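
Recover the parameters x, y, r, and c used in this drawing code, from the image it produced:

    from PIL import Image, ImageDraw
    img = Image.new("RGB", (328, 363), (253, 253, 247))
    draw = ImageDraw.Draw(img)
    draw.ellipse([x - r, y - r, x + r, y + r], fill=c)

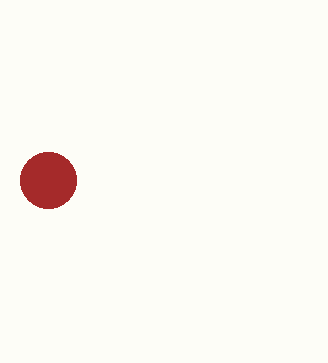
x = 48; y = 180; r = 28; c = 'brown'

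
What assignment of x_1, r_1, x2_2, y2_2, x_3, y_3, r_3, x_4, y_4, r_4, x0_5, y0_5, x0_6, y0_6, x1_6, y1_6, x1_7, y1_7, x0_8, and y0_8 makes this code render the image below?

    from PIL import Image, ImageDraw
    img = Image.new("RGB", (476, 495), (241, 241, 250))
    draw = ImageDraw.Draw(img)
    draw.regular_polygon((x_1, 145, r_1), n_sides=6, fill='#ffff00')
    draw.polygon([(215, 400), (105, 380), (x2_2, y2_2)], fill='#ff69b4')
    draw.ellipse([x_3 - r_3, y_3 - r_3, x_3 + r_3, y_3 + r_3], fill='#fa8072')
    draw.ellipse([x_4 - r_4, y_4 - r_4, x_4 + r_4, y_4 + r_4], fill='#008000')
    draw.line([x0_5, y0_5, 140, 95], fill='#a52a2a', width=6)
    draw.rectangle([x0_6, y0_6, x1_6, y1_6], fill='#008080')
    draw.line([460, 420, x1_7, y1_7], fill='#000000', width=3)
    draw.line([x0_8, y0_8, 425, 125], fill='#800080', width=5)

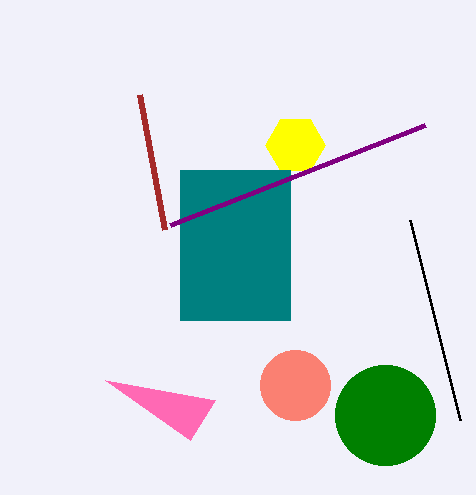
x_1 = 295, r_1 = 30, x2_2 = 190, y2_2 = 440, x_3 = 295, y_3 = 385, r_3 = 35, x_4 = 385, y_4 = 415, r_4 = 50, x0_5 = 165, y0_5 = 230, x0_6 = 180, y0_6 = 170, x1_6 = 290, y1_6 = 320, x1_7 = 410, y1_7 = 220, x0_8 = 170, y0_8 = 225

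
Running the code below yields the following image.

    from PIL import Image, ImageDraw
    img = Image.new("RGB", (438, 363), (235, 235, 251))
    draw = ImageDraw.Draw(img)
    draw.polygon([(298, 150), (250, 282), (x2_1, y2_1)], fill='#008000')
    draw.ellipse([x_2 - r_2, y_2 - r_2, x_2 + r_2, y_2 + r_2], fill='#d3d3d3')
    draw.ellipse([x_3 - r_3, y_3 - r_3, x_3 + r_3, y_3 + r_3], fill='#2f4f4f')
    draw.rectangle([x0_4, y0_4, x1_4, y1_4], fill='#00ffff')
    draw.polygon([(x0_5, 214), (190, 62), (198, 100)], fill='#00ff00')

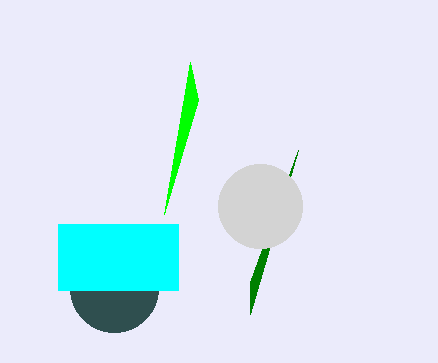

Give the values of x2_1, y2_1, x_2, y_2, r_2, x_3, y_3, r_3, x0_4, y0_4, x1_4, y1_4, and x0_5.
x2_1 = 250, y2_1 = 314, x_2 = 260, y_2 = 206, r_2 = 42, x_3 = 114, y_3 = 288, r_3 = 44, x0_4 = 58, y0_4 = 224, x1_4 = 178, y1_4 = 290, x0_5 = 164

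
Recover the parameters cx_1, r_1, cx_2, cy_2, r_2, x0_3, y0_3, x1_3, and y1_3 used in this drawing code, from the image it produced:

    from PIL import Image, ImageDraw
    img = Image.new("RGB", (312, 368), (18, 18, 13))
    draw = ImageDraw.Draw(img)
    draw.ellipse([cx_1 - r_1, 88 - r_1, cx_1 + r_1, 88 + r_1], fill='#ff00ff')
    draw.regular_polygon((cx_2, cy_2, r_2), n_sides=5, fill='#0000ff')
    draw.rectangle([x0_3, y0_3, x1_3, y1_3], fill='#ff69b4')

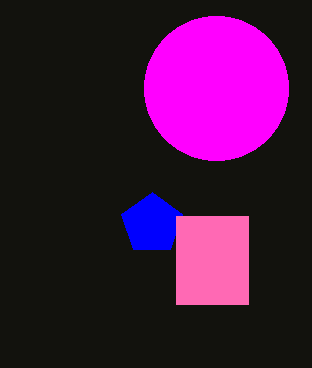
cx_1 = 216
r_1 = 72
cx_2 = 152
cy_2 = 224
r_2 = 32
x0_3 = 176
y0_3 = 216
x1_3 = 248
y1_3 = 304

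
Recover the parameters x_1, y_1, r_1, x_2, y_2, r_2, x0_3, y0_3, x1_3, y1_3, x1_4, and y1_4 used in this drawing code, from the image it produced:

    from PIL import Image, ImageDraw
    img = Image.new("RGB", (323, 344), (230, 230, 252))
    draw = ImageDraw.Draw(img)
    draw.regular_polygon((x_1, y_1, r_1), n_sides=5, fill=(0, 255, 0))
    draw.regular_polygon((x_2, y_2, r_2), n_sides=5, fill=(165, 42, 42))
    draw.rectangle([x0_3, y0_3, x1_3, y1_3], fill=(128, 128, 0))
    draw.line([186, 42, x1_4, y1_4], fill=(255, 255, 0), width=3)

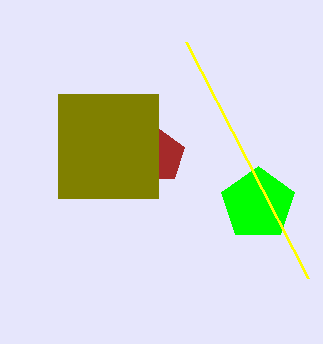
x_1 = 258, y_1 = 204, r_1 = 38, x_2 = 158, y_2 = 156, r_2 = 28, x0_3 = 58, y0_3 = 94, x1_3 = 158, y1_3 = 198, x1_4 = 308, y1_4 = 278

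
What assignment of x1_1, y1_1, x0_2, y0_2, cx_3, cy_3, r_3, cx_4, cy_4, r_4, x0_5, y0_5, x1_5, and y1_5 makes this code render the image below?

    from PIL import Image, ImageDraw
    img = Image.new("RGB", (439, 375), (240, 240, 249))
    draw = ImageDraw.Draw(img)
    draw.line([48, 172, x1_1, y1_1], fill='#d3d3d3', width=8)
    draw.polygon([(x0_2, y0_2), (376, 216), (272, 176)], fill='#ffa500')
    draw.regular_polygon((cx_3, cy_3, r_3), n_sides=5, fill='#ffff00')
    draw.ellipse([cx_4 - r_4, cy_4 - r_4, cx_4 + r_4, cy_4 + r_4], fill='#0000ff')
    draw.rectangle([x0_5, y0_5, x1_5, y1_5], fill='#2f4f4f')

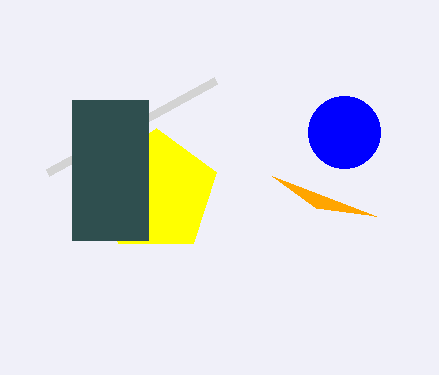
x1_1 = 216
y1_1 = 80
x0_2 = 316
y0_2 = 208
cx_3 = 156
cy_3 = 192
r_3 = 64
cx_4 = 344
cy_4 = 132
r_4 = 36
x0_5 = 72
y0_5 = 100
x1_5 = 148
y1_5 = 240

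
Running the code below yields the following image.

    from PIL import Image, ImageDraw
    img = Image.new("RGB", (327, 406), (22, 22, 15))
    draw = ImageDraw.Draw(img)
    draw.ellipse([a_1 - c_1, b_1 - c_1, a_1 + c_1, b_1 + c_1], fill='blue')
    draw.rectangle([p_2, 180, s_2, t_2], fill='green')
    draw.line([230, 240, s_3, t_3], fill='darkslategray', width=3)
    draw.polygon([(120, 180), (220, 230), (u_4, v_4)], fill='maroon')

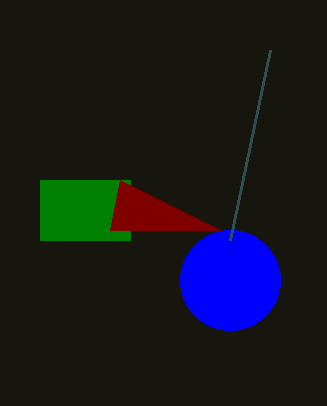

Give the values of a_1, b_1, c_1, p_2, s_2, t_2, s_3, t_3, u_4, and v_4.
a_1 = 230, b_1 = 280, c_1 = 50, p_2 = 40, s_2 = 130, t_2 = 240, s_3 = 270, t_3 = 50, u_4 = 110, v_4 = 230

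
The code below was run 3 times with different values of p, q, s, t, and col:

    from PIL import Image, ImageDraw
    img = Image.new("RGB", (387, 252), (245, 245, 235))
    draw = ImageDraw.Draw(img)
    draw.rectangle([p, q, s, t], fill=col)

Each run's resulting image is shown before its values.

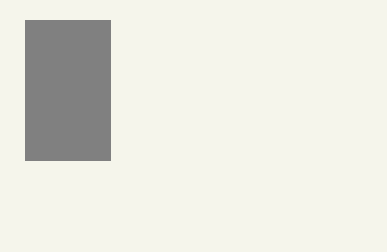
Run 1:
p = 25, q = 20, s = 110, t = 160, col = 'gray'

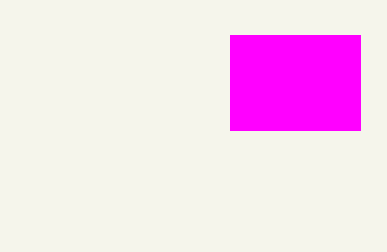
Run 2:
p = 230, q = 35, s = 360, t = 130, col = 'magenta'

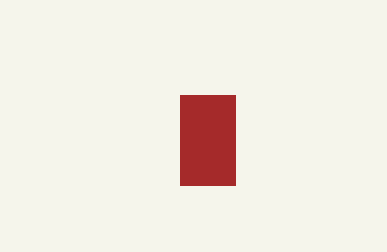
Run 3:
p = 180
q = 95
s = 235
t = 185
col = 'brown'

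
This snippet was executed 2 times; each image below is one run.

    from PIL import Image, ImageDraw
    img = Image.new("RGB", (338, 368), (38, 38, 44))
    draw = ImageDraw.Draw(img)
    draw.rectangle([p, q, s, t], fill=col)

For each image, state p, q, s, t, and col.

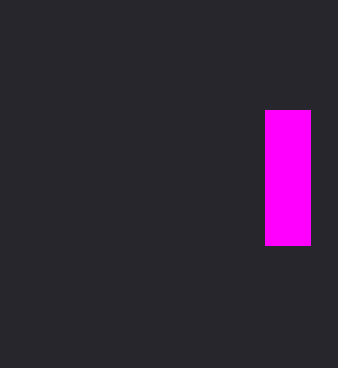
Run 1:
p = 265, q = 110, s = 310, t = 245, col = 'magenta'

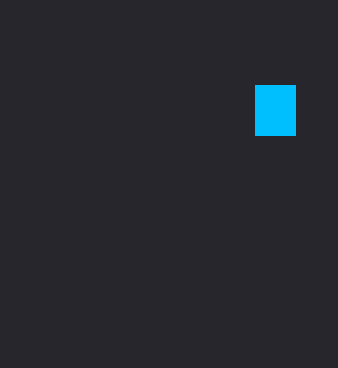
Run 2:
p = 255, q = 85, s = 295, t = 135, col = 'deepskyblue'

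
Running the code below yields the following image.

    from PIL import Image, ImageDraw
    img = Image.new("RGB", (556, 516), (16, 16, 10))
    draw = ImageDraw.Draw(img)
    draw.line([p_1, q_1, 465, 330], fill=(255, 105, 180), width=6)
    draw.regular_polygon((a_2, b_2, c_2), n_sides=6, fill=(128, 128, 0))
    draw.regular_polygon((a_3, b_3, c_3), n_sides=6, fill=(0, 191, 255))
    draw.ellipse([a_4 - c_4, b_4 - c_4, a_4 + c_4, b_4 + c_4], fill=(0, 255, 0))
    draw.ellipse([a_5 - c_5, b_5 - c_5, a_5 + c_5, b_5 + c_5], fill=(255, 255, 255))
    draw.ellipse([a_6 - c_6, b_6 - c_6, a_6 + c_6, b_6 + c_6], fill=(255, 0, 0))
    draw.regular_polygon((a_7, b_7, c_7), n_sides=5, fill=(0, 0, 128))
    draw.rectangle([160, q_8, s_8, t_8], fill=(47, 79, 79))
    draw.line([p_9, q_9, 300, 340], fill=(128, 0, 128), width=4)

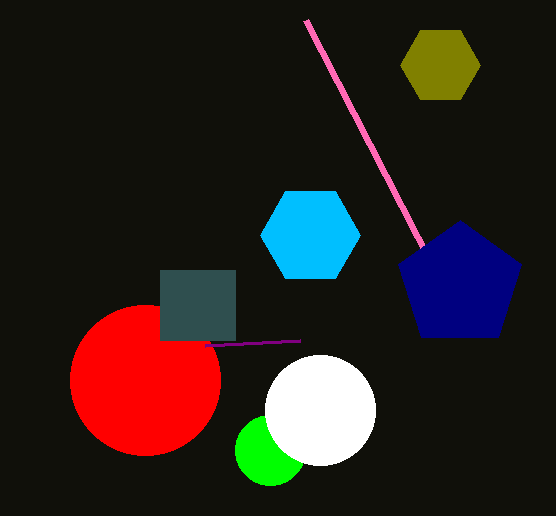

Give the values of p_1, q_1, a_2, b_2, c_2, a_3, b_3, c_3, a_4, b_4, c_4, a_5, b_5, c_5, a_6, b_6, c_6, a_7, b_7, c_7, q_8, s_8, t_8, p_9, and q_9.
p_1 = 305; q_1 = 20; a_2 = 440; b_2 = 65; c_2 = 40; a_3 = 310; b_3 = 235; c_3 = 50; a_4 = 270; b_4 = 450; c_4 = 35; a_5 = 320; b_5 = 410; c_5 = 55; a_6 = 145; b_6 = 380; c_6 = 75; a_7 = 460; b_7 = 285; c_7 = 65; q_8 = 270; s_8 = 235; t_8 = 340; p_9 = 205; q_9 = 345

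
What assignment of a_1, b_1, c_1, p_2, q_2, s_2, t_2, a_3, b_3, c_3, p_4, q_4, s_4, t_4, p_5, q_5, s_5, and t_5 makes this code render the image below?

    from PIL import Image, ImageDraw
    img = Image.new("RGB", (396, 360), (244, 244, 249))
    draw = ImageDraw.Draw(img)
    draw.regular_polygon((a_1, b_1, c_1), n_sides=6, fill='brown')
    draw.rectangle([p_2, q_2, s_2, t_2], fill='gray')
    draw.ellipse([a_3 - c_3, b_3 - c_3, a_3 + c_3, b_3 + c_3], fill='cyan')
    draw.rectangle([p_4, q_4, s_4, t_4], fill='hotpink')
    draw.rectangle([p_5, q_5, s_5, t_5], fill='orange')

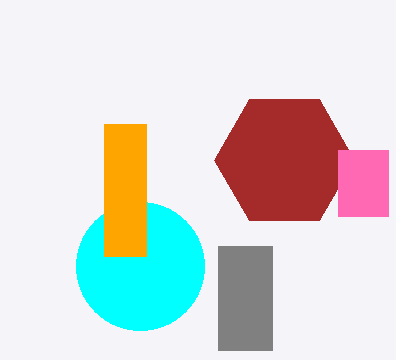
a_1 = 284; b_1 = 160; c_1 = 70; p_2 = 218; q_2 = 246; s_2 = 272; t_2 = 350; a_3 = 140; b_3 = 266; c_3 = 64; p_4 = 338; q_4 = 150; s_4 = 388; t_4 = 216; p_5 = 104; q_5 = 124; s_5 = 146; t_5 = 256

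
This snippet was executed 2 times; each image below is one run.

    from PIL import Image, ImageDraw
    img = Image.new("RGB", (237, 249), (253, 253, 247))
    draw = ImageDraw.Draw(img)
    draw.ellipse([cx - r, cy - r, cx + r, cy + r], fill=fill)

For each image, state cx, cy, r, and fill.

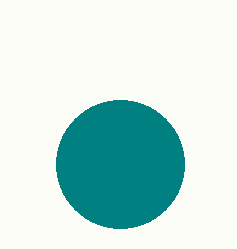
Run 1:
cx = 120
cy = 164
r = 64
fill = 'teal'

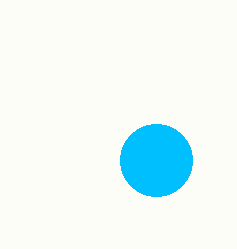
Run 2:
cx = 156, cy = 160, r = 36, fill = 'deepskyblue'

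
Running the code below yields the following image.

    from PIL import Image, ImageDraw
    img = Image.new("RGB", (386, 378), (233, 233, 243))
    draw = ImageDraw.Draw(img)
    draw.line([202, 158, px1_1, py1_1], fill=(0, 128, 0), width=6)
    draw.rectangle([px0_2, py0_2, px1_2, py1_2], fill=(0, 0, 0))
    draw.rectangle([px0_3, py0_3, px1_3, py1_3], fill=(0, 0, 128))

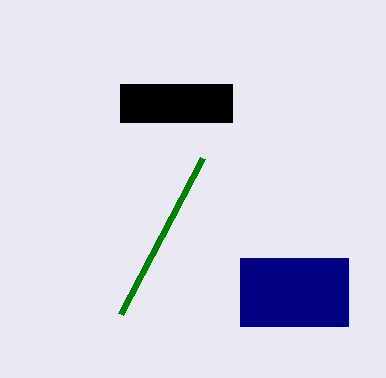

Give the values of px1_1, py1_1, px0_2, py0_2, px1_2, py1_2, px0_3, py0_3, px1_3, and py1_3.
px1_1 = 120
py1_1 = 314
px0_2 = 120
py0_2 = 84
px1_2 = 232
py1_2 = 122
px0_3 = 240
py0_3 = 258
px1_3 = 348
py1_3 = 326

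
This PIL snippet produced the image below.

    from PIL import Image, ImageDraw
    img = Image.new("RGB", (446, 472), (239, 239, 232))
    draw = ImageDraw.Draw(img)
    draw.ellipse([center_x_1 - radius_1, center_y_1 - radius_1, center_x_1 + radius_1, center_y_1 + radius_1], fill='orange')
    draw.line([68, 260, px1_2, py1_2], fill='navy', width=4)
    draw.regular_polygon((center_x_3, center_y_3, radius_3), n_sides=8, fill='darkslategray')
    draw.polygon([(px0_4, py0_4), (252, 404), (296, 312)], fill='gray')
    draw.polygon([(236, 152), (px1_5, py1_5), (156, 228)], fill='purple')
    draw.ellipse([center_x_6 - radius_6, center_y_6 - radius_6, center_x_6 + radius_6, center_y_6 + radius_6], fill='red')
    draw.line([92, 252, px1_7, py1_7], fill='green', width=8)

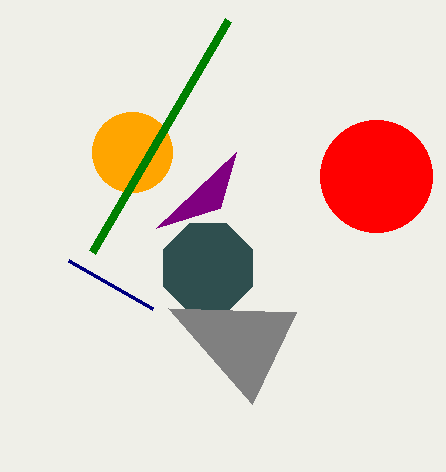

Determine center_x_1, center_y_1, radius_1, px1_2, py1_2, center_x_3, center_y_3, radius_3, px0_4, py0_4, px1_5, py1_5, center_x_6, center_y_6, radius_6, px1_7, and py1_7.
center_x_1 = 132
center_y_1 = 152
radius_1 = 40
px1_2 = 152
py1_2 = 308
center_x_3 = 208
center_y_3 = 268
radius_3 = 48
px0_4 = 168
py0_4 = 308
px1_5 = 220
py1_5 = 208
center_x_6 = 376
center_y_6 = 176
radius_6 = 56
px1_7 = 228
py1_7 = 20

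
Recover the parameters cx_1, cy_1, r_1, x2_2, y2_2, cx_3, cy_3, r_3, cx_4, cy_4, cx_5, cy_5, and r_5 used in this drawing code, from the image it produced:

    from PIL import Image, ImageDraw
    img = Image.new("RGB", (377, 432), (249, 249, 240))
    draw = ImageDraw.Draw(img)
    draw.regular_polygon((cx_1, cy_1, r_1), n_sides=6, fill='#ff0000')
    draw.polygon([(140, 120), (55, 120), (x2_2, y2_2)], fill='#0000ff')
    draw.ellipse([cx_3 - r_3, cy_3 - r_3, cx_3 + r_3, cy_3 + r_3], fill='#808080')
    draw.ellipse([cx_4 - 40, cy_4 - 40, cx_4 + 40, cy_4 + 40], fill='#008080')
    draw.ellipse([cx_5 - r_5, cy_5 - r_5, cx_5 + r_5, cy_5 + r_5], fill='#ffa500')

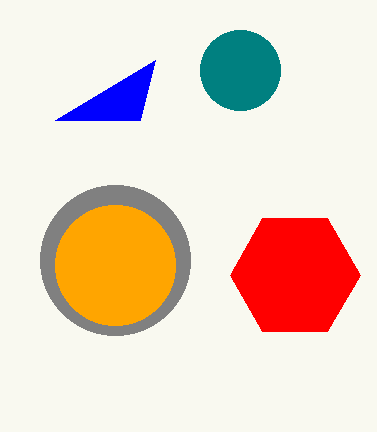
cx_1 = 295
cy_1 = 275
r_1 = 65
x2_2 = 155
y2_2 = 60
cx_3 = 115
cy_3 = 260
r_3 = 75
cx_4 = 240
cy_4 = 70
cx_5 = 115
cy_5 = 265
r_5 = 60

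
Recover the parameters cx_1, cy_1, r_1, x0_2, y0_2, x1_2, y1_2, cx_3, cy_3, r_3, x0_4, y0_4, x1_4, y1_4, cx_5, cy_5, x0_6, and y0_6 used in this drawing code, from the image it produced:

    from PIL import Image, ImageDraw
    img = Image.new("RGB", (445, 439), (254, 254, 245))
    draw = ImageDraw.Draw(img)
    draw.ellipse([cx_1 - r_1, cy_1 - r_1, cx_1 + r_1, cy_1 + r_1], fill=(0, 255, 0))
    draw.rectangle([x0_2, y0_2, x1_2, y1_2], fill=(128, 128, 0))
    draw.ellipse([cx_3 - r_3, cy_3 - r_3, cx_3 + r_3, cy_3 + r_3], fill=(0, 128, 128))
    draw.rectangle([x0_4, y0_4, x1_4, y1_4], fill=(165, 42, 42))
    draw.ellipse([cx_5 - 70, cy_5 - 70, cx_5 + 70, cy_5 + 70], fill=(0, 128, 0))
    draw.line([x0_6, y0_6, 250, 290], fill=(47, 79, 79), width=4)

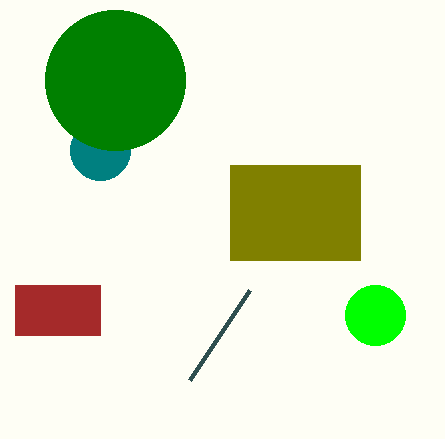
cx_1 = 375, cy_1 = 315, r_1 = 30, x0_2 = 230, y0_2 = 165, x1_2 = 360, y1_2 = 260, cx_3 = 100, cy_3 = 150, r_3 = 30, x0_4 = 15, y0_4 = 285, x1_4 = 100, y1_4 = 335, cx_5 = 115, cy_5 = 80, x0_6 = 190, y0_6 = 380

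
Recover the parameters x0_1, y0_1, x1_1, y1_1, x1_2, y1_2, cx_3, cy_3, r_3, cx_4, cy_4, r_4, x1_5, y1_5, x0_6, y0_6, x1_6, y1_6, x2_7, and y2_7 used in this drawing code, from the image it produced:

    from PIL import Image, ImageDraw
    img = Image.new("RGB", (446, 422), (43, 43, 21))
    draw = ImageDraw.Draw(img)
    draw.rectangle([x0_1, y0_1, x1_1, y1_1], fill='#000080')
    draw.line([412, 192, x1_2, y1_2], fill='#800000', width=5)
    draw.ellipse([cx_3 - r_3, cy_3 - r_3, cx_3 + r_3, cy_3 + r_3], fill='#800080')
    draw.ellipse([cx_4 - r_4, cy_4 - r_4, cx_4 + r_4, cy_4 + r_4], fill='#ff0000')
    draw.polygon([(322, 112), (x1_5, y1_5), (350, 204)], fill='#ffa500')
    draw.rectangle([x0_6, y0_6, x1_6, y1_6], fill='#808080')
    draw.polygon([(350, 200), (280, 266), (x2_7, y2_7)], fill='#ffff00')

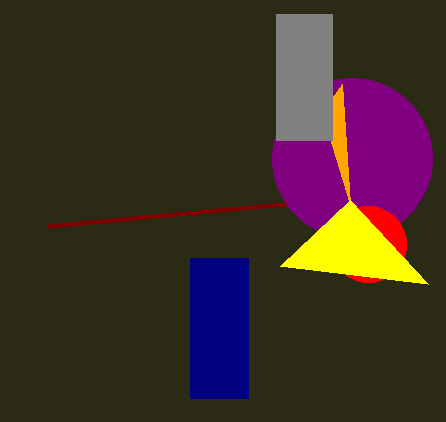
x0_1 = 190; y0_1 = 258; x1_1 = 248; y1_1 = 398; x1_2 = 48; y1_2 = 226; cx_3 = 352; cy_3 = 158; r_3 = 80; cx_4 = 368; cy_4 = 244; r_4 = 38; x1_5 = 342; y1_5 = 84; x0_6 = 276; y0_6 = 14; x1_6 = 332; y1_6 = 140; x2_7 = 428; y2_7 = 284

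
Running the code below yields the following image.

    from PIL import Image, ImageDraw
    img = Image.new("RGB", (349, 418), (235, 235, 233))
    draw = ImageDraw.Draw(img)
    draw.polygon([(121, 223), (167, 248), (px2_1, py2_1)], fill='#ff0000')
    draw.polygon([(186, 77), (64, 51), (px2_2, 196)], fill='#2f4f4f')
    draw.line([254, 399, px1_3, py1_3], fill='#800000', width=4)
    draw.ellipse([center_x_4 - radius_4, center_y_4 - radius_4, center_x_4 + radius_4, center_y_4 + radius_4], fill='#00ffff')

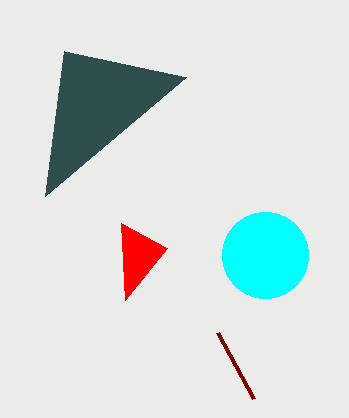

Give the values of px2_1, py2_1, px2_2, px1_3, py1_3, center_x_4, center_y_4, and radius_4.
px2_1 = 125; py2_1 = 300; px2_2 = 45; px1_3 = 218; py1_3 = 333; center_x_4 = 265; center_y_4 = 255; radius_4 = 43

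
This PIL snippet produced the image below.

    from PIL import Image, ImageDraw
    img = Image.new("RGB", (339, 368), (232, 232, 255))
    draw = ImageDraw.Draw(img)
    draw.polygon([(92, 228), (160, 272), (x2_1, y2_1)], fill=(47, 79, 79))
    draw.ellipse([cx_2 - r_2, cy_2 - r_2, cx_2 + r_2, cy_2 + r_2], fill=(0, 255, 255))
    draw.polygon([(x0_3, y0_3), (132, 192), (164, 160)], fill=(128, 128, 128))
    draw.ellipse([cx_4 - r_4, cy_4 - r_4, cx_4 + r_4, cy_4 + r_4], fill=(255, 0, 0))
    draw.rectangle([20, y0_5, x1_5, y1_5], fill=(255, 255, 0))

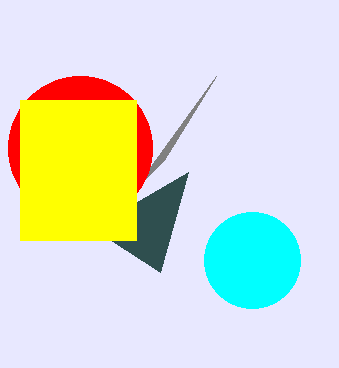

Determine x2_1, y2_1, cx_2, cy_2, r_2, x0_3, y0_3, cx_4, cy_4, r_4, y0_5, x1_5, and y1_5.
x2_1 = 188, y2_1 = 172, cx_2 = 252, cy_2 = 260, r_2 = 48, x0_3 = 216, y0_3 = 76, cx_4 = 80, cy_4 = 148, r_4 = 72, y0_5 = 100, x1_5 = 136, y1_5 = 240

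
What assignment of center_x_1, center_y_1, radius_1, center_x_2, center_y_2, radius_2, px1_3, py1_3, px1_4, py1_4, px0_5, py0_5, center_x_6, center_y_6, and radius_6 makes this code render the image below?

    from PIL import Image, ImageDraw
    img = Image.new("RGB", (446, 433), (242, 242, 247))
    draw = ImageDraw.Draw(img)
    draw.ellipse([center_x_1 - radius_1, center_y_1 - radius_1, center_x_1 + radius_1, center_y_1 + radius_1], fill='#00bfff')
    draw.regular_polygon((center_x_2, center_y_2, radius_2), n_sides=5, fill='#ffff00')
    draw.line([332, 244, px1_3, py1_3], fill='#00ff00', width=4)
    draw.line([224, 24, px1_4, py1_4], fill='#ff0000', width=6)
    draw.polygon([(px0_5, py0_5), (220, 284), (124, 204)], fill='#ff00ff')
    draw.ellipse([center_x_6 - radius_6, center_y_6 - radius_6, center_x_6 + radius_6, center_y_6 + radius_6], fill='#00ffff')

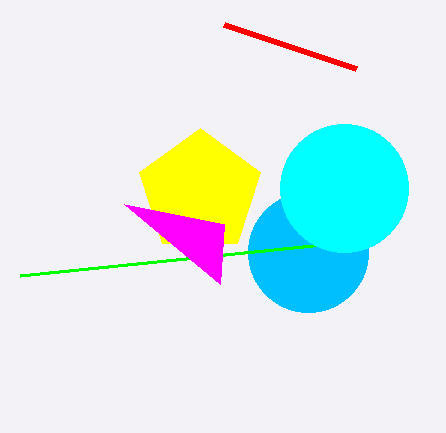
center_x_1 = 308; center_y_1 = 252; radius_1 = 60; center_x_2 = 200; center_y_2 = 192; radius_2 = 64; px1_3 = 20; py1_3 = 276; px1_4 = 356; py1_4 = 68; px0_5 = 224; py0_5 = 224; center_x_6 = 344; center_y_6 = 188; radius_6 = 64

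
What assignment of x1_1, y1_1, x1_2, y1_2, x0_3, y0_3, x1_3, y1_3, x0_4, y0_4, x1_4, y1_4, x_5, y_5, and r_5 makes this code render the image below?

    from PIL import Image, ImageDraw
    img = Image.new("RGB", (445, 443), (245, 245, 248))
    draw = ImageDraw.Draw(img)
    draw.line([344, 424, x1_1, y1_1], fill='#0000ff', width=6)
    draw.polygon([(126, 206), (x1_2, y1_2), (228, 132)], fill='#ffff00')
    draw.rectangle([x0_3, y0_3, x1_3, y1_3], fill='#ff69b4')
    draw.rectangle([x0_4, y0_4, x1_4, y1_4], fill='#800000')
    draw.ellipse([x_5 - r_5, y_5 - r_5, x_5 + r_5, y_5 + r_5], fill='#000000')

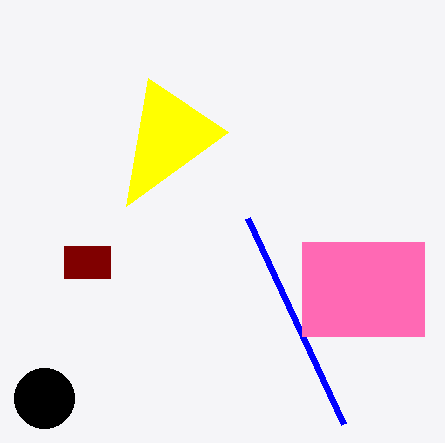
x1_1 = 248, y1_1 = 218, x1_2 = 148, y1_2 = 78, x0_3 = 302, y0_3 = 242, x1_3 = 424, y1_3 = 336, x0_4 = 64, y0_4 = 246, x1_4 = 110, y1_4 = 278, x_5 = 44, y_5 = 398, r_5 = 30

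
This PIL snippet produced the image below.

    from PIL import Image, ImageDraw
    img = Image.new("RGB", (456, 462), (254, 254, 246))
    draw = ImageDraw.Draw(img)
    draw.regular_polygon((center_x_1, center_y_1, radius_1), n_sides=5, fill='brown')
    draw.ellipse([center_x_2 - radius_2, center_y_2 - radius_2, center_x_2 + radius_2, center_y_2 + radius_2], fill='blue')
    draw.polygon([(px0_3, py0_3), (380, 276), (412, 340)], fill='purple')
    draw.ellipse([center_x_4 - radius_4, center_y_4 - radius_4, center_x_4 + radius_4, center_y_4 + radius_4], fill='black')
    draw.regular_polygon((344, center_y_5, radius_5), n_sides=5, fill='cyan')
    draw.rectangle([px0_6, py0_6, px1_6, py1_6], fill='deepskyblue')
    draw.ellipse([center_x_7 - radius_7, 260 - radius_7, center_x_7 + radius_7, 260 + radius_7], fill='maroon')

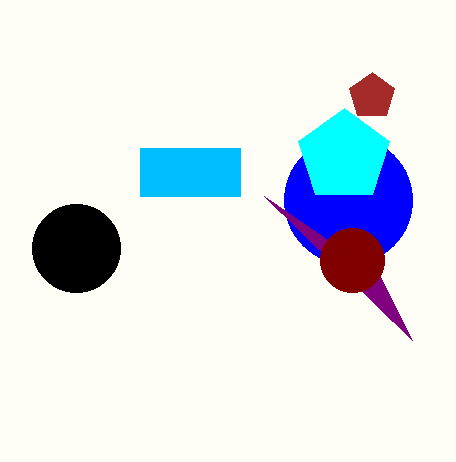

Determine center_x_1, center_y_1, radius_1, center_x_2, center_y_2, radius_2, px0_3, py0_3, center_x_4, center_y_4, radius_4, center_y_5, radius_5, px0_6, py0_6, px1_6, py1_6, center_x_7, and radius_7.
center_x_1 = 372, center_y_1 = 96, radius_1 = 24, center_x_2 = 348, center_y_2 = 200, radius_2 = 64, px0_3 = 264, py0_3 = 196, center_x_4 = 76, center_y_4 = 248, radius_4 = 44, center_y_5 = 156, radius_5 = 48, px0_6 = 140, py0_6 = 148, px1_6 = 240, py1_6 = 196, center_x_7 = 352, radius_7 = 32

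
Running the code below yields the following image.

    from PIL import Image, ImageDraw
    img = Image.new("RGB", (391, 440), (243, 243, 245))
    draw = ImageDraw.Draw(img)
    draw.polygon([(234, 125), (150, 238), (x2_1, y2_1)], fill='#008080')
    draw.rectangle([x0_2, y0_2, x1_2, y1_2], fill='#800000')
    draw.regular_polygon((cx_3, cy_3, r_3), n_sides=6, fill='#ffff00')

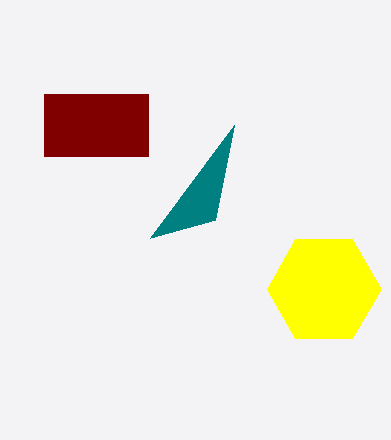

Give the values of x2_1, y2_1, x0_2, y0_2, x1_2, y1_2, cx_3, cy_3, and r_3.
x2_1 = 215, y2_1 = 220, x0_2 = 44, y0_2 = 94, x1_2 = 148, y1_2 = 156, cx_3 = 324, cy_3 = 289, r_3 = 57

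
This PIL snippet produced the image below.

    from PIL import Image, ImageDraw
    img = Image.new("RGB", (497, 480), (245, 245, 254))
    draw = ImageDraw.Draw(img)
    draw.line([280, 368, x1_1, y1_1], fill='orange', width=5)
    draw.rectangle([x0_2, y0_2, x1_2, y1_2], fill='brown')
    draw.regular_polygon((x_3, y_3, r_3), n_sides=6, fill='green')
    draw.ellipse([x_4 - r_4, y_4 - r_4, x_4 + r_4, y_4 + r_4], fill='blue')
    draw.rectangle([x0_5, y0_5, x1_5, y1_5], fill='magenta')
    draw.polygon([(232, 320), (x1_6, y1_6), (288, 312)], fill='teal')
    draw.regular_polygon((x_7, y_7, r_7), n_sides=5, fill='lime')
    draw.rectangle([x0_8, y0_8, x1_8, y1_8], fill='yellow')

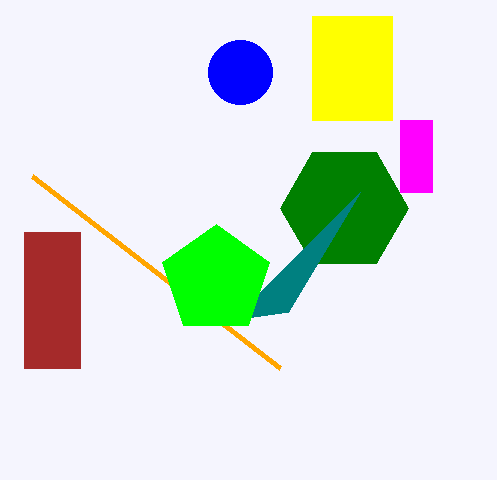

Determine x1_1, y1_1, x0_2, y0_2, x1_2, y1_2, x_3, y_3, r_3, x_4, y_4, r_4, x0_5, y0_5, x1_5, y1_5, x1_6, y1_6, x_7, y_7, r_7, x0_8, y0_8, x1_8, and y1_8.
x1_1 = 32, y1_1 = 176, x0_2 = 24, y0_2 = 232, x1_2 = 80, y1_2 = 368, x_3 = 344, y_3 = 208, r_3 = 64, x_4 = 240, y_4 = 72, r_4 = 32, x0_5 = 400, y0_5 = 120, x1_5 = 432, y1_5 = 192, x1_6 = 360, y1_6 = 192, x_7 = 216, y_7 = 280, r_7 = 56, x0_8 = 312, y0_8 = 16, x1_8 = 392, y1_8 = 120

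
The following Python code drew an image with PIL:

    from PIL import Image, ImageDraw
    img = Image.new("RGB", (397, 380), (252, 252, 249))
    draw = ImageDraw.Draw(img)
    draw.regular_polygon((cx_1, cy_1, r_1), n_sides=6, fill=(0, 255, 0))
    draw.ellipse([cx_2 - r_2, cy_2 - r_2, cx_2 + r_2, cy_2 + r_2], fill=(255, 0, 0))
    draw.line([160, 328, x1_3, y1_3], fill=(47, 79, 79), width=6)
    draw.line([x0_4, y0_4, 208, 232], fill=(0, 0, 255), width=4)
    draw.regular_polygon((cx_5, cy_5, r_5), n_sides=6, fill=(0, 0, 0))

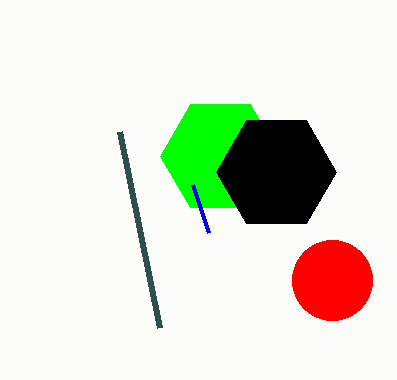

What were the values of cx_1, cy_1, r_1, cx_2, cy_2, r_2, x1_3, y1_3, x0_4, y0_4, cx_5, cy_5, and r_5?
cx_1 = 220, cy_1 = 156, r_1 = 60, cx_2 = 332, cy_2 = 280, r_2 = 40, x1_3 = 120, y1_3 = 132, x0_4 = 192, y0_4 = 184, cx_5 = 276, cy_5 = 172, r_5 = 60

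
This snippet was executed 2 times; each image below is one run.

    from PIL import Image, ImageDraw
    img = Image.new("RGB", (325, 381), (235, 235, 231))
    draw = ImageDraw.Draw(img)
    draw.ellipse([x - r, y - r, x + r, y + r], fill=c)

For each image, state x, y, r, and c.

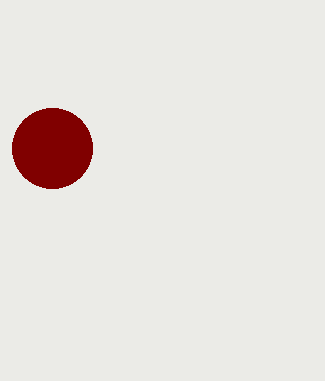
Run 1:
x = 52, y = 148, r = 40, c = 'maroon'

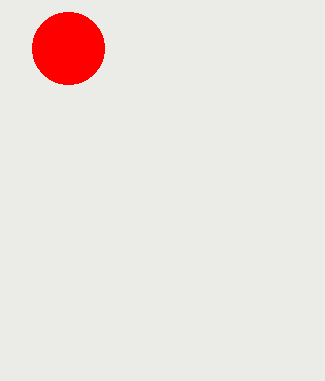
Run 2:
x = 68, y = 48, r = 36, c = 'red'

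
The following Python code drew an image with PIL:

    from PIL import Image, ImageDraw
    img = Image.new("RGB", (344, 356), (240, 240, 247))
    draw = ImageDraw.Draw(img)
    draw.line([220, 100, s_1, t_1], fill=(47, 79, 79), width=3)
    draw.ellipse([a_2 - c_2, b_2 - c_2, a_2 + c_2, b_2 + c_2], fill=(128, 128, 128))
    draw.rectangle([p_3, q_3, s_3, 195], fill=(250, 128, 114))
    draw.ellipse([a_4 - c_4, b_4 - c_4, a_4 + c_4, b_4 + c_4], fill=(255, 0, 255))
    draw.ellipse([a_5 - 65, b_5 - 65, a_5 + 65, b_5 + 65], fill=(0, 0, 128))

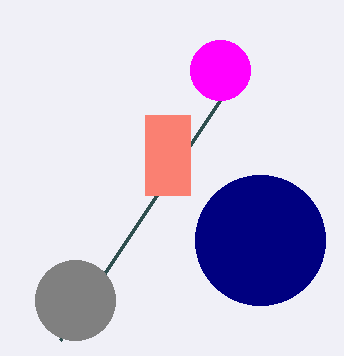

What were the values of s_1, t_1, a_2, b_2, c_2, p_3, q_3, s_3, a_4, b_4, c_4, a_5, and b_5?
s_1 = 60, t_1 = 340, a_2 = 75, b_2 = 300, c_2 = 40, p_3 = 145, q_3 = 115, s_3 = 190, a_4 = 220, b_4 = 70, c_4 = 30, a_5 = 260, b_5 = 240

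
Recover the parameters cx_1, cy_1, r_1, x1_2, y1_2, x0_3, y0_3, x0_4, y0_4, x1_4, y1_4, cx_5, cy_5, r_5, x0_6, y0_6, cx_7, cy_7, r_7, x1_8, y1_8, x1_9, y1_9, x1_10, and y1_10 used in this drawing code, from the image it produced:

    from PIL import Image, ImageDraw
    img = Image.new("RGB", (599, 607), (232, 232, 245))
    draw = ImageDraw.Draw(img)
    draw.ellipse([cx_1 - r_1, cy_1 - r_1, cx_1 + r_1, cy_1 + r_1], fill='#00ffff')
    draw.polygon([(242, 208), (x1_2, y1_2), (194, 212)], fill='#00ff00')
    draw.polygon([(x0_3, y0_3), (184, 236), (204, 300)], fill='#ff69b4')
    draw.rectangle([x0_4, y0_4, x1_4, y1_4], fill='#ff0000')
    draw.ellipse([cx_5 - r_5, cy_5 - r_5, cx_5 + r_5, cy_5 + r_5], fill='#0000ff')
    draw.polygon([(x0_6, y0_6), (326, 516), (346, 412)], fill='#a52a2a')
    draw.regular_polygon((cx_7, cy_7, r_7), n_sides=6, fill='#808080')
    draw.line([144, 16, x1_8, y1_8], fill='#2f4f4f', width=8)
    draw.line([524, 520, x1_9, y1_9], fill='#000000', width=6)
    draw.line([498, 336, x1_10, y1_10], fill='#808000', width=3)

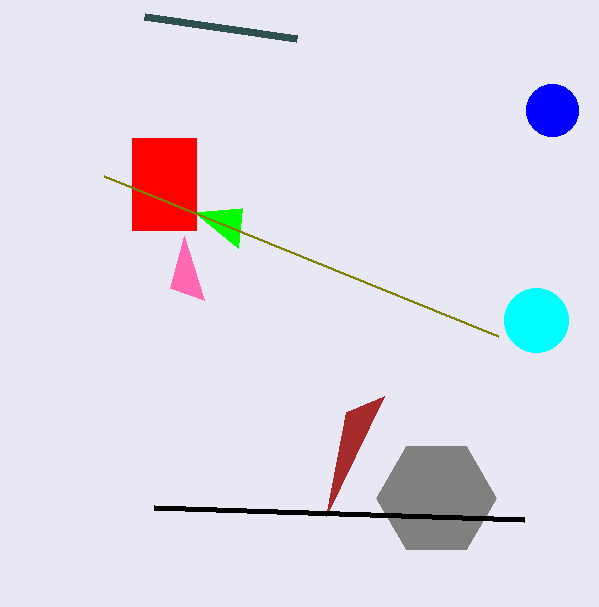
cx_1 = 536, cy_1 = 320, r_1 = 32, x1_2 = 238, y1_2 = 248, x0_3 = 170, y0_3 = 288, x0_4 = 132, y0_4 = 138, x1_4 = 196, y1_4 = 230, cx_5 = 552, cy_5 = 110, r_5 = 26, x0_6 = 384, y0_6 = 396, cx_7 = 436, cy_7 = 498, r_7 = 60, x1_8 = 296, y1_8 = 38, x1_9 = 154, y1_9 = 508, x1_10 = 104, y1_10 = 176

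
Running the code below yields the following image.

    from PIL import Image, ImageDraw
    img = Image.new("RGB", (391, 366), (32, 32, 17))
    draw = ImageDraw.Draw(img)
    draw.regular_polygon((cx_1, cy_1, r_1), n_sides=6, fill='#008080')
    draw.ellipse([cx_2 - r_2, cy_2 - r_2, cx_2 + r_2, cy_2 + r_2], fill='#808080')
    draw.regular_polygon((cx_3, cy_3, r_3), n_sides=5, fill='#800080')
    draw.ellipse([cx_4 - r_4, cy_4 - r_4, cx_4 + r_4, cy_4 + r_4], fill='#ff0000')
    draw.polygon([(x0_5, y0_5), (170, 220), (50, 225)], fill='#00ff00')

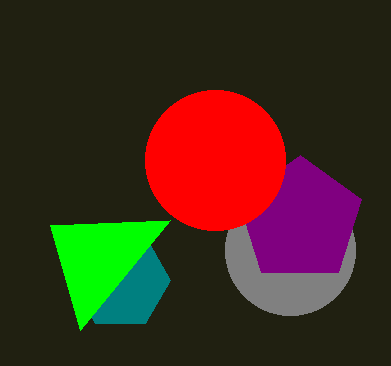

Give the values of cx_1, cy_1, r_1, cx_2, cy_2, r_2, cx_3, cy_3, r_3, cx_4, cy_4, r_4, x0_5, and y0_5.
cx_1 = 120
cy_1 = 280
r_1 = 50
cx_2 = 290
cy_2 = 250
r_2 = 65
cx_3 = 300
cy_3 = 220
r_3 = 65
cx_4 = 215
cy_4 = 160
r_4 = 70
x0_5 = 80
y0_5 = 330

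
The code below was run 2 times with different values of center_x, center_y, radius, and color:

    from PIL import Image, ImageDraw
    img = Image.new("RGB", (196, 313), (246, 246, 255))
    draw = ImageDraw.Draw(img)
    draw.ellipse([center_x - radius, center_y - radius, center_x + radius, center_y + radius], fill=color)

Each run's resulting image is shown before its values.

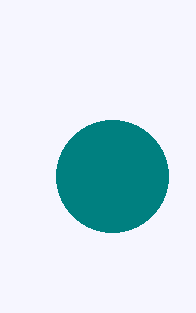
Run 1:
center_x = 112
center_y = 176
radius = 56
color = 'teal'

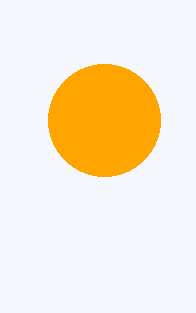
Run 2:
center_x = 104, center_y = 120, radius = 56, color = 'orange'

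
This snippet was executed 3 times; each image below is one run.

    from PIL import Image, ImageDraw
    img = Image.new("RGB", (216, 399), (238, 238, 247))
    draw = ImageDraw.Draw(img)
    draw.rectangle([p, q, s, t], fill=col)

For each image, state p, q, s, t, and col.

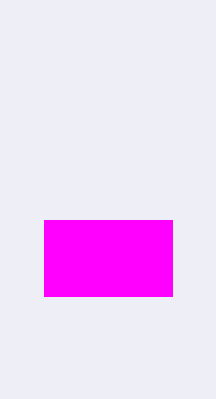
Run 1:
p = 44, q = 220, s = 172, t = 296, col = 'magenta'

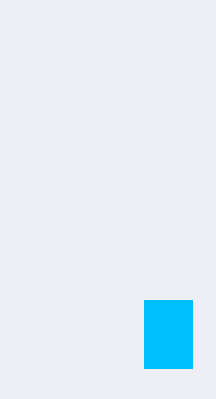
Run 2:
p = 144, q = 300, s = 192, t = 368, col = 'deepskyblue'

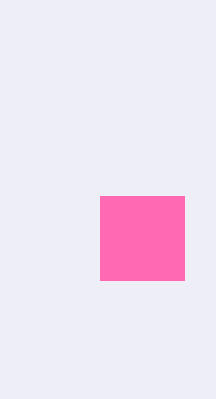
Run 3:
p = 100; q = 196; s = 184; t = 280; col = 'hotpink'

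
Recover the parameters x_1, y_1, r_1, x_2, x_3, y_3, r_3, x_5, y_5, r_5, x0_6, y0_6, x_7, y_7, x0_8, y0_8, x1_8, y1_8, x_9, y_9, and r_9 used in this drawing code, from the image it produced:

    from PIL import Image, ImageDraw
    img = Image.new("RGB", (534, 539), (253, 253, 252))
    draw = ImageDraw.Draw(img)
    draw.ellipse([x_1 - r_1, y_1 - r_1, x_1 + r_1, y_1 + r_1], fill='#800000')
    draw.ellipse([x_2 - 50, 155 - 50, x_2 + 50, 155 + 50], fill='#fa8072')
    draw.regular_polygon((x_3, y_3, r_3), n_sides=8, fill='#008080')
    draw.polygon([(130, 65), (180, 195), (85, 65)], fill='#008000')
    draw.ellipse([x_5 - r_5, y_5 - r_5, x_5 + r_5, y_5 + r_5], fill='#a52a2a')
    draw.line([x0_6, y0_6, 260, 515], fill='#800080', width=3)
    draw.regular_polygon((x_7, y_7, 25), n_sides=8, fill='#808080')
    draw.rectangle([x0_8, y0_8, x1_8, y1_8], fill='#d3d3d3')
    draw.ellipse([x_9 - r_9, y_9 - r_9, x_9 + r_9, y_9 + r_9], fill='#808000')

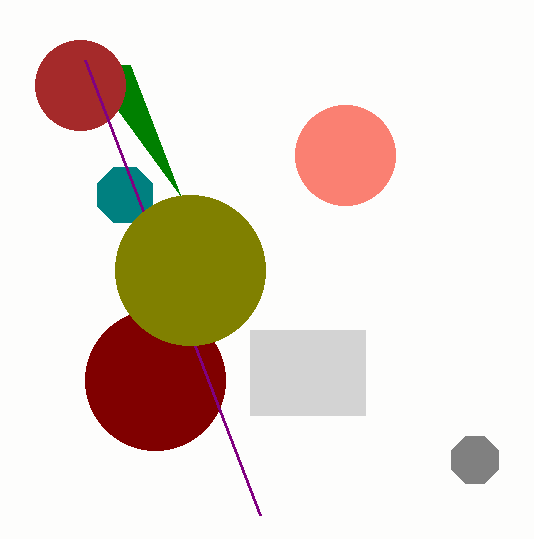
x_1 = 155
y_1 = 380
r_1 = 70
x_2 = 345
x_3 = 125
y_3 = 195
r_3 = 30
x_5 = 80
y_5 = 85
r_5 = 45
x0_6 = 85
y0_6 = 60
x_7 = 475
y_7 = 460
x0_8 = 250
y0_8 = 330
x1_8 = 365
y1_8 = 415
x_9 = 190
y_9 = 270
r_9 = 75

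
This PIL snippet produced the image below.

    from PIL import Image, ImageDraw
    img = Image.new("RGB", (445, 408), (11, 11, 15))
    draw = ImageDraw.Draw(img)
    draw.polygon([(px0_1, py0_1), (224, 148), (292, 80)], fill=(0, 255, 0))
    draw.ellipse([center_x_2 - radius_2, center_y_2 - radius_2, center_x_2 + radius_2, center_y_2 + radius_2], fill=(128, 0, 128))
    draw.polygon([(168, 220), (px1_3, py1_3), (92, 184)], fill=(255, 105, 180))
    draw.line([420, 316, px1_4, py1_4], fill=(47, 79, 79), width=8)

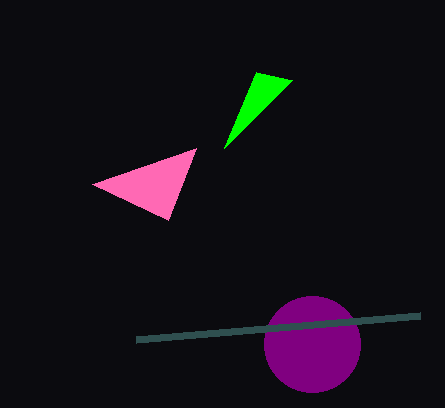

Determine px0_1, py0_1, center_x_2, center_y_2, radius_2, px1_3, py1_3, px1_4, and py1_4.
px0_1 = 256, py0_1 = 72, center_x_2 = 312, center_y_2 = 344, radius_2 = 48, px1_3 = 196, py1_3 = 148, px1_4 = 136, py1_4 = 340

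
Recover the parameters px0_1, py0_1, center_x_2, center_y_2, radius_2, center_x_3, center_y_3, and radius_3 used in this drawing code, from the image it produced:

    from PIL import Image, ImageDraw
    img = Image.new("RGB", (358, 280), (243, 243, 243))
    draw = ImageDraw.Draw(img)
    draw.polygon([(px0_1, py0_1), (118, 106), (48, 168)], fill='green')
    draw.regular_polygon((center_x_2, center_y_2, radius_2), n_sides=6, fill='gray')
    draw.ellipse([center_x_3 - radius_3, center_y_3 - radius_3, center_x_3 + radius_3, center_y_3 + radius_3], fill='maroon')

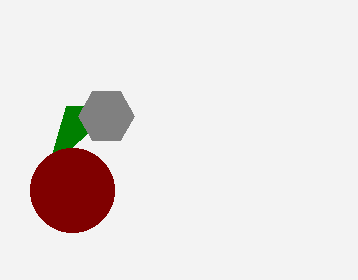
px0_1 = 66
py0_1 = 106
center_x_2 = 106
center_y_2 = 116
radius_2 = 28
center_x_3 = 72
center_y_3 = 190
radius_3 = 42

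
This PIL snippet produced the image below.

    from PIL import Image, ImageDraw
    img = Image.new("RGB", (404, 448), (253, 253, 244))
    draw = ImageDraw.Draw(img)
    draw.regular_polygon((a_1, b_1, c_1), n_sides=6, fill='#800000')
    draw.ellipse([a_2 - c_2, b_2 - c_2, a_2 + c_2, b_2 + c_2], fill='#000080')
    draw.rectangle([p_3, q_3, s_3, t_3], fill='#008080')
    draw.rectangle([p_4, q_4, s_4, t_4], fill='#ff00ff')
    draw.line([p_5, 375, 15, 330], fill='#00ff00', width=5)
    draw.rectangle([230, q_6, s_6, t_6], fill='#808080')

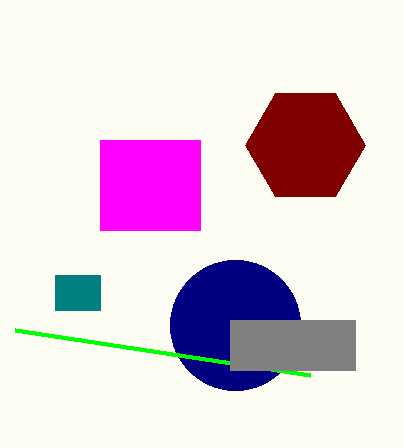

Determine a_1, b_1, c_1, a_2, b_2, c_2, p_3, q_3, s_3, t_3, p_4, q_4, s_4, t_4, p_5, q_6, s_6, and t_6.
a_1 = 305, b_1 = 145, c_1 = 60, a_2 = 235, b_2 = 325, c_2 = 65, p_3 = 55, q_3 = 275, s_3 = 100, t_3 = 310, p_4 = 100, q_4 = 140, s_4 = 200, t_4 = 230, p_5 = 310, q_6 = 320, s_6 = 355, t_6 = 370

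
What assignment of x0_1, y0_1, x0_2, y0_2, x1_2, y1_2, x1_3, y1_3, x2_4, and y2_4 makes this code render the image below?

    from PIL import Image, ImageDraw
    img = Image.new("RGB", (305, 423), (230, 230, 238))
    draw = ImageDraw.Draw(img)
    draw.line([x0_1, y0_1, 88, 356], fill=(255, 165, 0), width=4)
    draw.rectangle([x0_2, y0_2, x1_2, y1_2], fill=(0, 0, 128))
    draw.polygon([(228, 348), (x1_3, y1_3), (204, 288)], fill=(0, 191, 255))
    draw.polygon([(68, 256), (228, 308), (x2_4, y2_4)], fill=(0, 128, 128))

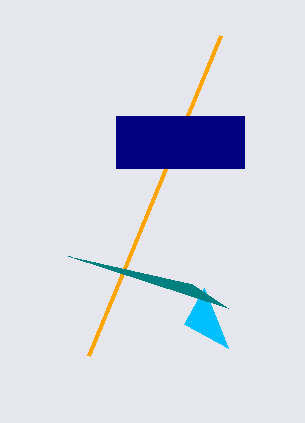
x0_1 = 220, y0_1 = 36, x0_2 = 116, y0_2 = 116, x1_2 = 244, y1_2 = 168, x1_3 = 184, y1_3 = 324, x2_4 = 192, y2_4 = 284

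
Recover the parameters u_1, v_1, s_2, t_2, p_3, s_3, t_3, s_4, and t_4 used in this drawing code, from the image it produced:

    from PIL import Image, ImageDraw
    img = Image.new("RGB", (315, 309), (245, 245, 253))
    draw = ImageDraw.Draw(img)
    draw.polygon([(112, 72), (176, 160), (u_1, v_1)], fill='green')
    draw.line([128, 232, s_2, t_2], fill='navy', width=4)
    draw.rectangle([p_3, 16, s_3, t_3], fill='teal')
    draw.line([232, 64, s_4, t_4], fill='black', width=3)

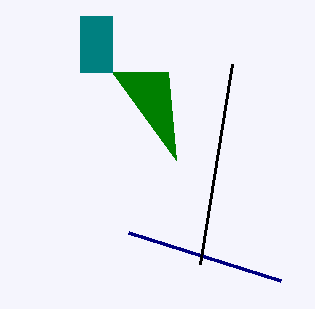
u_1 = 168, v_1 = 72, s_2 = 280, t_2 = 280, p_3 = 80, s_3 = 112, t_3 = 72, s_4 = 200, t_4 = 264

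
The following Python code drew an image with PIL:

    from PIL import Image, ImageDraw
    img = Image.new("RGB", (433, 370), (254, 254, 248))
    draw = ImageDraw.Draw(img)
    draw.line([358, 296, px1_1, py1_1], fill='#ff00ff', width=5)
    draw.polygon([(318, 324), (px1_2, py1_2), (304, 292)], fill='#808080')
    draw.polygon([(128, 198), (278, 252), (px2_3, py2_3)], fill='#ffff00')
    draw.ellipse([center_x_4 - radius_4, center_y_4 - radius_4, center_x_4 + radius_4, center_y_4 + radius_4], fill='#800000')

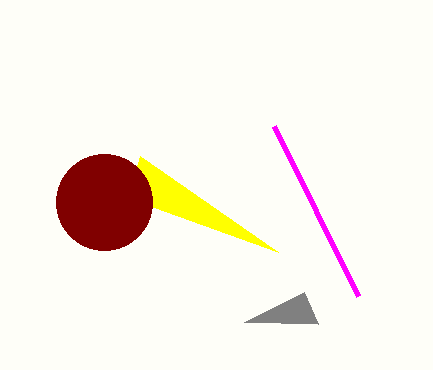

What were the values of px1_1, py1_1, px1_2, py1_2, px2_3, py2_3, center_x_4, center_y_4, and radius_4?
px1_1 = 274; py1_1 = 126; px1_2 = 244; py1_2 = 322; px2_3 = 140; py2_3 = 156; center_x_4 = 104; center_y_4 = 202; radius_4 = 48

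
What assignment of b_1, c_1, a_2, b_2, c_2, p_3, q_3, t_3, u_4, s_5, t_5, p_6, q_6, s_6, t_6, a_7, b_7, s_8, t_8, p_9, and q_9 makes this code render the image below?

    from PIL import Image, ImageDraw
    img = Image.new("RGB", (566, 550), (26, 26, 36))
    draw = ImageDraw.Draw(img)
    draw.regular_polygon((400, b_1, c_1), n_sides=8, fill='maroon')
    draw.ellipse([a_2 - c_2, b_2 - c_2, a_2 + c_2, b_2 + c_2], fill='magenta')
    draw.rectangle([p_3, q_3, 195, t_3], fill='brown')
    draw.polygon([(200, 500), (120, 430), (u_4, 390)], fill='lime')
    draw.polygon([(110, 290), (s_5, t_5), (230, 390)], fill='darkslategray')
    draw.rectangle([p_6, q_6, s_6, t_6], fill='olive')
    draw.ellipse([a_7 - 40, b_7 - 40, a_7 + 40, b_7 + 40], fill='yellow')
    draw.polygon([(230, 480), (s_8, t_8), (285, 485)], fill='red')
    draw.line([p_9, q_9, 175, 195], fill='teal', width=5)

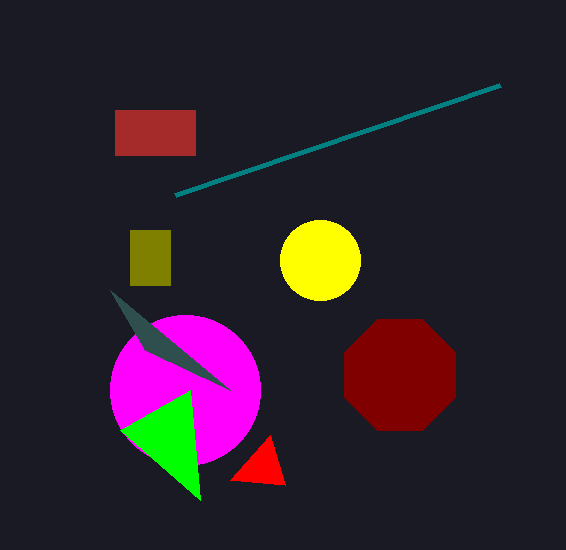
b_1 = 375, c_1 = 60, a_2 = 185, b_2 = 390, c_2 = 75, p_3 = 115, q_3 = 110, t_3 = 155, u_4 = 190, s_5 = 145, t_5 = 350, p_6 = 130, q_6 = 230, s_6 = 170, t_6 = 285, a_7 = 320, b_7 = 260, s_8 = 270, t_8 = 435, p_9 = 500, q_9 = 85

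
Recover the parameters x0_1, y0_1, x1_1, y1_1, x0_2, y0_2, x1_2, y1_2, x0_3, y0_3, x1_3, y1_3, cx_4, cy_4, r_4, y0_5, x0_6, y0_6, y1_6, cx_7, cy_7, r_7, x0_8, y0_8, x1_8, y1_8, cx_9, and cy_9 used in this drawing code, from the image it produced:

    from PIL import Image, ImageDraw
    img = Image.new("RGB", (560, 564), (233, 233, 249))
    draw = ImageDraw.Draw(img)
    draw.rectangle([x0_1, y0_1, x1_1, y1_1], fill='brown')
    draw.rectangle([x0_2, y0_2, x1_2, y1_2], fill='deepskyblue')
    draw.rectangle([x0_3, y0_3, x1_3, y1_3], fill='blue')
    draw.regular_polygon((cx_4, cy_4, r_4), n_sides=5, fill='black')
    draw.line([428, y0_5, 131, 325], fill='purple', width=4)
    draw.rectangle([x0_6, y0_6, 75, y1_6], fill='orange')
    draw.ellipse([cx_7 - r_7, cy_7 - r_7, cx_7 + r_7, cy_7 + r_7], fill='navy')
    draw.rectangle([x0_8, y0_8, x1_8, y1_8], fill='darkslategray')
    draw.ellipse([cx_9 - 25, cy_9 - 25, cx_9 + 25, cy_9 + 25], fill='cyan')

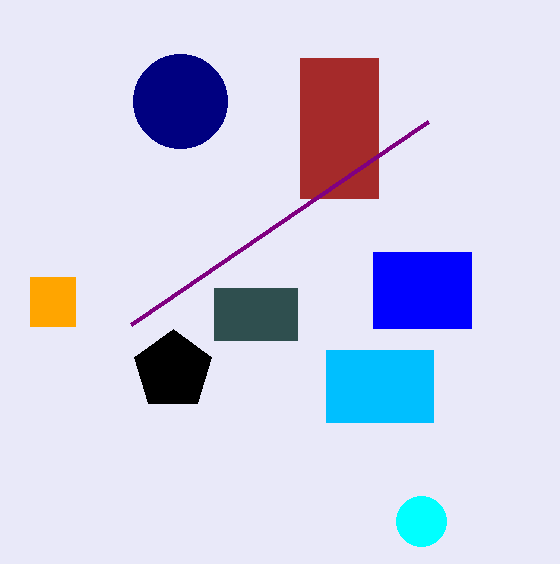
x0_1 = 300
y0_1 = 58
x1_1 = 378
y1_1 = 198
x0_2 = 326
y0_2 = 350
x1_2 = 433
y1_2 = 422
x0_3 = 373
y0_3 = 252
x1_3 = 471
y1_3 = 328
cx_4 = 173
cy_4 = 370
r_4 = 41
y0_5 = 122
x0_6 = 30
y0_6 = 277
y1_6 = 326
cx_7 = 180
cy_7 = 101
r_7 = 47
x0_8 = 214
y0_8 = 288
x1_8 = 297
y1_8 = 340
cx_9 = 421
cy_9 = 521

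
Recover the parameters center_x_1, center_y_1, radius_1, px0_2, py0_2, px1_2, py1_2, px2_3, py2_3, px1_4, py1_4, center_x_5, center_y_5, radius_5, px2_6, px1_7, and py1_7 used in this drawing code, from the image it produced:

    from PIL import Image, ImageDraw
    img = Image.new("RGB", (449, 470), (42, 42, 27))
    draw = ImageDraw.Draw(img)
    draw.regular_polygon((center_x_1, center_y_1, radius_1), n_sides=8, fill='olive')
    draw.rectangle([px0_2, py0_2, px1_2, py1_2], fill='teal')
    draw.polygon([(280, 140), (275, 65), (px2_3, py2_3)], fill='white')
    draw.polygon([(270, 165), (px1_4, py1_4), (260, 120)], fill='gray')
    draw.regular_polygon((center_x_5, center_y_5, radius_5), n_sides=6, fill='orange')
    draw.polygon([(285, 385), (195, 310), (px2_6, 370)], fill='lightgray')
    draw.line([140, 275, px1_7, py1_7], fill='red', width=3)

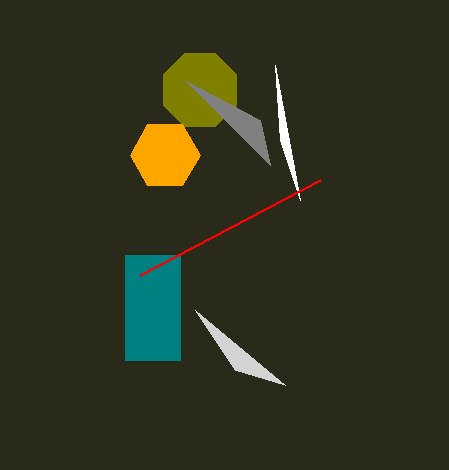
center_x_1 = 200, center_y_1 = 90, radius_1 = 40, px0_2 = 125, py0_2 = 255, px1_2 = 180, py1_2 = 360, px2_3 = 300, py2_3 = 200, px1_4 = 185, py1_4 = 80, center_x_5 = 165, center_y_5 = 155, radius_5 = 35, px2_6 = 235, px1_7 = 320, py1_7 = 180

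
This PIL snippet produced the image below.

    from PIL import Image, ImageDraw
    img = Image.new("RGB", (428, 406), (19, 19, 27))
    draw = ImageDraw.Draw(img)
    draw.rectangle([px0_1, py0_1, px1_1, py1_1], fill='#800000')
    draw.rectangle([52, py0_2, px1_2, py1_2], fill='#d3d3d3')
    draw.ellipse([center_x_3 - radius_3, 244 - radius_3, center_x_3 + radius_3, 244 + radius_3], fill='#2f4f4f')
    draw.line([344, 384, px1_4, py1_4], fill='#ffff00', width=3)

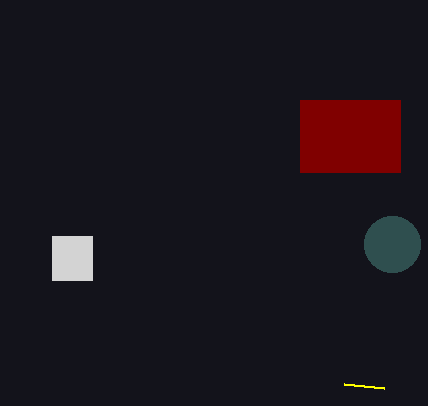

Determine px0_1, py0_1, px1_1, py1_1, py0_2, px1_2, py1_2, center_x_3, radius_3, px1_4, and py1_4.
px0_1 = 300; py0_1 = 100; px1_1 = 400; py1_1 = 172; py0_2 = 236; px1_2 = 92; py1_2 = 280; center_x_3 = 392; radius_3 = 28; px1_4 = 384; py1_4 = 388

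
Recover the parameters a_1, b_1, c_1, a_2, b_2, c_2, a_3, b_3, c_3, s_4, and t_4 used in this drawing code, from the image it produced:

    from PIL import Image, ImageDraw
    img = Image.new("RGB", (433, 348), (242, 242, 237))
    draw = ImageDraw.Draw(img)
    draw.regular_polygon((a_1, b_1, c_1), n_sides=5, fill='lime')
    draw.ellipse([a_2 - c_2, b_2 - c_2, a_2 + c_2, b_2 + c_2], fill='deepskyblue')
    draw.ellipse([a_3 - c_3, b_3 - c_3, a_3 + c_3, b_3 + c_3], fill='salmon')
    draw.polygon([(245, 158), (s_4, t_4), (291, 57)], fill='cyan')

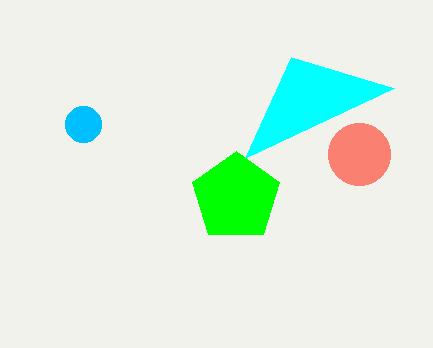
a_1 = 236; b_1 = 197; c_1 = 46; a_2 = 83; b_2 = 124; c_2 = 18; a_3 = 359; b_3 = 154; c_3 = 31; s_4 = 394; t_4 = 88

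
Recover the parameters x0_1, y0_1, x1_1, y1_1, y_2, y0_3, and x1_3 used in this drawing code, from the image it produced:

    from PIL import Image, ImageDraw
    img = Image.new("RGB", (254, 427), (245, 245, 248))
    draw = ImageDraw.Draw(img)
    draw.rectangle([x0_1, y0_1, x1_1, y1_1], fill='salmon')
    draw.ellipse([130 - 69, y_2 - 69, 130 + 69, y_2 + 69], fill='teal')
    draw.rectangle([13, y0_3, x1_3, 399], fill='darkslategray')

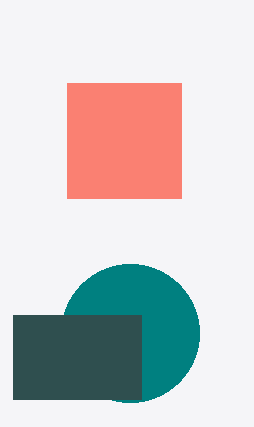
x0_1 = 67, y0_1 = 83, x1_1 = 181, y1_1 = 198, y_2 = 333, y0_3 = 315, x1_3 = 141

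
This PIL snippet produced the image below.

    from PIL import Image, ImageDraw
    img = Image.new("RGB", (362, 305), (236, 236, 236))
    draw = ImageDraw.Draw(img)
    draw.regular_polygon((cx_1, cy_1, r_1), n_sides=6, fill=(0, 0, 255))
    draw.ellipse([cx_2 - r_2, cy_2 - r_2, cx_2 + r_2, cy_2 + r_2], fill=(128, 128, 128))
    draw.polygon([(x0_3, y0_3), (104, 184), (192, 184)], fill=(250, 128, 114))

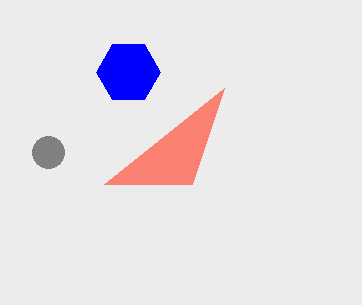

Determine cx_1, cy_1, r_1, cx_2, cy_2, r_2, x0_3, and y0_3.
cx_1 = 128; cy_1 = 72; r_1 = 32; cx_2 = 48; cy_2 = 152; r_2 = 16; x0_3 = 224; y0_3 = 88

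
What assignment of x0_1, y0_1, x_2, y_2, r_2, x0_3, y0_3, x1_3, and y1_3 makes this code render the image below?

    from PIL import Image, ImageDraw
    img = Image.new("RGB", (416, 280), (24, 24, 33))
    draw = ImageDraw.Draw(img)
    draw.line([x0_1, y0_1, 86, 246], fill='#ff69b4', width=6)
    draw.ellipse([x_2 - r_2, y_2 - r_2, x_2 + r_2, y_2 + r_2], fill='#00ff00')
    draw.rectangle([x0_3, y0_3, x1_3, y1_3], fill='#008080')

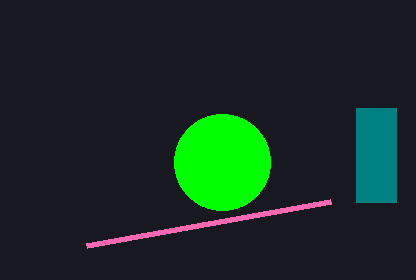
x0_1 = 330; y0_1 = 202; x_2 = 222; y_2 = 162; r_2 = 48; x0_3 = 356; y0_3 = 108; x1_3 = 396; y1_3 = 202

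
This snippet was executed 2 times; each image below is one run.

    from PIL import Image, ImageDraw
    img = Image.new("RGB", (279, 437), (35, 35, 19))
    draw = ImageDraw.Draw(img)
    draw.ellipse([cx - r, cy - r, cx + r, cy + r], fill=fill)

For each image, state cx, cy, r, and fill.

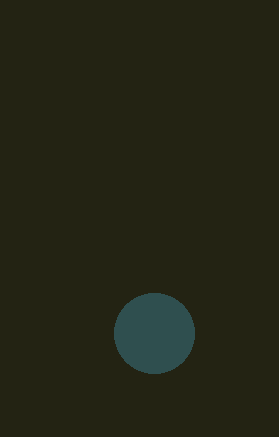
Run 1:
cx = 154; cy = 333; r = 40; fill = 'darkslategray'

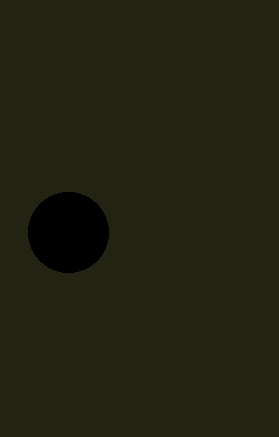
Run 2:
cx = 68; cy = 232; r = 40; fill = 'black'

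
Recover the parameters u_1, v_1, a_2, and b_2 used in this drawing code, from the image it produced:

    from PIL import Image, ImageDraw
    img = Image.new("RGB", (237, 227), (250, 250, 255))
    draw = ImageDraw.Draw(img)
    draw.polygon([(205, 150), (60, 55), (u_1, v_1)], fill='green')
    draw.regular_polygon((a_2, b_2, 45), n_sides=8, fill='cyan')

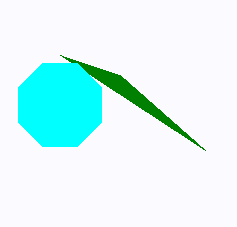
u_1 = 120
v_1 = 75
a_2 = 60
b_2 = 105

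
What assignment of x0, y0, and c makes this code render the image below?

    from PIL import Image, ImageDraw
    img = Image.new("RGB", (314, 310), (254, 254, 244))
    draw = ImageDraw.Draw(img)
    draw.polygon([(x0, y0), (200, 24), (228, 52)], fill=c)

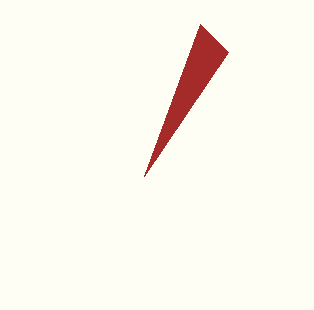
x0 = 144, y0 = 176, c = 'brown'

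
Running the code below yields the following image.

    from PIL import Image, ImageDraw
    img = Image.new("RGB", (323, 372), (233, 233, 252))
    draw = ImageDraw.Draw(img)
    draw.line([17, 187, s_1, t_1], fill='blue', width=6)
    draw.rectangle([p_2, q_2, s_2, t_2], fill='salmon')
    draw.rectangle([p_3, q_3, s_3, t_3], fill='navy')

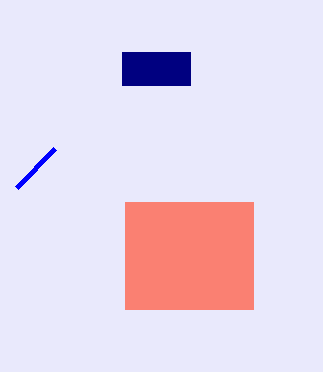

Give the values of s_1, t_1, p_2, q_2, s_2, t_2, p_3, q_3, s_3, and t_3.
s_1 = 55, t_1 = 148, p_2 = 125, q_2 = 202, s_2 = 253, t_2 = 309, p_3 = 122, q_3 = 52, s_3 = 190, t_3 = 85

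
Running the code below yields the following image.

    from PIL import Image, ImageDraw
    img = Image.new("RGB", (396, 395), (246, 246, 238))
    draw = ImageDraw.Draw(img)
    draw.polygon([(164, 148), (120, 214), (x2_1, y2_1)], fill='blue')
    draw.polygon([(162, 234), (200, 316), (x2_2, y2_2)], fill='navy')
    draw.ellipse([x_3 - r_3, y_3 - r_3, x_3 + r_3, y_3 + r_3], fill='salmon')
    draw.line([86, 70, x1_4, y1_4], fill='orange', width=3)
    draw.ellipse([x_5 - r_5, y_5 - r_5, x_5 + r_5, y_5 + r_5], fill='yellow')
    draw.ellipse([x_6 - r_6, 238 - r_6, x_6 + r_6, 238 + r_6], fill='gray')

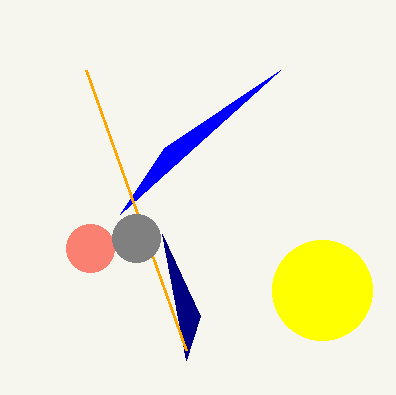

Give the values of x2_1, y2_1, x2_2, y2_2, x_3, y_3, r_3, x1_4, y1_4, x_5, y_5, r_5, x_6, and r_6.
x2_1 = 280, y2_1 = 70, x2_2 = 186, y2_2 = 360, x_3 = 90, y_3 = 248, r_3 = 24, x1_4 = 186, y1_4 = 350, x_5 = 322, y_5 = 290, r_5 = 50, x_6 = 136, r_6 = 24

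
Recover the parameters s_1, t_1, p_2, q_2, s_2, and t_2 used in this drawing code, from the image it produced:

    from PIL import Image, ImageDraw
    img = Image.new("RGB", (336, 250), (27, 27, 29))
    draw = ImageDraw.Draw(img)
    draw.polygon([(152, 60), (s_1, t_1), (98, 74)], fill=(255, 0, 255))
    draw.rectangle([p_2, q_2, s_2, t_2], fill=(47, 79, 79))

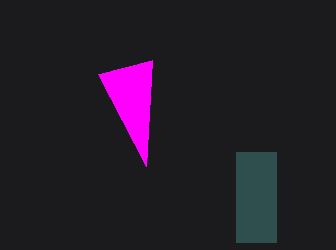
s_1 = 146; t_1 = 166; p_2 = 236; q_2 = 152; s_2 = 276; t_2 = 242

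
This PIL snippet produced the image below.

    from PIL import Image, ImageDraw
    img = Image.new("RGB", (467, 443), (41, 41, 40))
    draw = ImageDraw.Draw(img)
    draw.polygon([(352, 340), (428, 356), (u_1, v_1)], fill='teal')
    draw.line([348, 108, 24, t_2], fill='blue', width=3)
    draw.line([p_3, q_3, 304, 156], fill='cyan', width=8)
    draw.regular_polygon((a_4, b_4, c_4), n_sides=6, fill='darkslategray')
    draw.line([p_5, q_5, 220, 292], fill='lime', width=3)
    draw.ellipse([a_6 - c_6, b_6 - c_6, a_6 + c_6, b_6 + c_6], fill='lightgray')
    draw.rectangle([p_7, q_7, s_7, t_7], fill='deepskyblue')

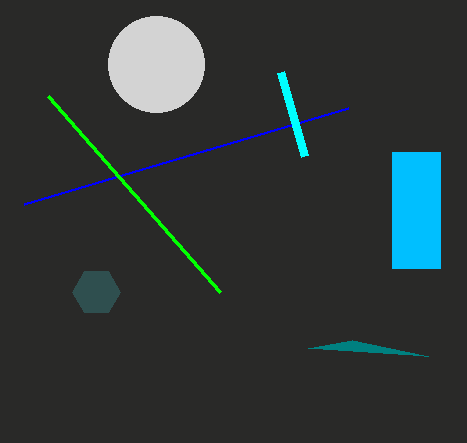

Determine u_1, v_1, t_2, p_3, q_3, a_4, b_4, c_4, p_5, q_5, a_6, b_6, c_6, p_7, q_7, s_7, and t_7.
u_1 = 308; v_1 = 348; t_2 = 204; p_3 = 280; q_3 = 72; a_4 = 96; b_4 = 292; c_4 = 24; p_5 = 48; q_5 = 96; a_6 = 156; b_6 = 64; c_6 = 48; p_7 = 392; q_7 = 152; s_7 = 440; t_7 = 268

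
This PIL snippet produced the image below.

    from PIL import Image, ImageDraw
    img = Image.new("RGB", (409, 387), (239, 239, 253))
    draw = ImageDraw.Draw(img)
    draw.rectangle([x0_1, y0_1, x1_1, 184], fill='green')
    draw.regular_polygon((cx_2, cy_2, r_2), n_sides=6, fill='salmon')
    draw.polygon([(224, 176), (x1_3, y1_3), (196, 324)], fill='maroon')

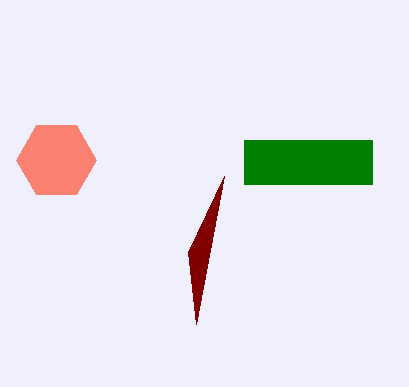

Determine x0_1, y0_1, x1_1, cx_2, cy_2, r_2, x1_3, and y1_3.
x0_1 = 244
y0_1 = 140
x1_1 = 372
cx_2 = 56
cy_2 = 160
r_2 = 40
x1_3 = 188
y1_3 = 252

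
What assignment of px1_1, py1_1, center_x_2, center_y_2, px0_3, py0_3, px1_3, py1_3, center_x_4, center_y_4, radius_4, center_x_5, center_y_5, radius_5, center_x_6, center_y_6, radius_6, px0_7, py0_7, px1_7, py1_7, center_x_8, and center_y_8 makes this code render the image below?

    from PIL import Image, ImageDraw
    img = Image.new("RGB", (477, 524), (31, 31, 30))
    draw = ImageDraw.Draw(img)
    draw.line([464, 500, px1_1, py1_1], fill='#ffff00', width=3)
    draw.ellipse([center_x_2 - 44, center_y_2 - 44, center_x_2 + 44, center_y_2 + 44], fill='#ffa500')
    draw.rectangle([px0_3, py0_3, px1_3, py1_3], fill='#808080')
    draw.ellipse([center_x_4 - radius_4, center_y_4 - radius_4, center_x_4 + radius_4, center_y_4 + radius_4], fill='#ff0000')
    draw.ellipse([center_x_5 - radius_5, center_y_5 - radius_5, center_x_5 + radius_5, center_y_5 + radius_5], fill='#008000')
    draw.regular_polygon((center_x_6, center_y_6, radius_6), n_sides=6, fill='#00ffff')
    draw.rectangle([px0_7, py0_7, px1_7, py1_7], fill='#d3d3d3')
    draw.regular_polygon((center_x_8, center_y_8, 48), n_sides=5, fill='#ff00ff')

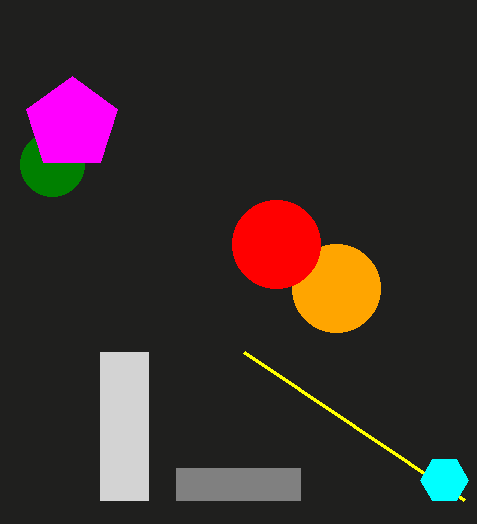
px1_1 = 244
py1_1 = 352
center_x_2 = 336
center_y_2 = 288
px0_3 = 176
py0_3 = 468
px1_3 = 300
py1_3 = 500
center_x_4 = 276
center_y_4 = 244
radius_4 = 44
center_x_5 = 52
center_y_5 = 164
radius_5 = 32
center_x_6 = 444
center_y_6 = 480
radius_6 = 24
px0_7 = 100
py0_7 = 352
px1_7 = 148
py1_7 = 500
center_x_8 = 72
center_y_8 = 124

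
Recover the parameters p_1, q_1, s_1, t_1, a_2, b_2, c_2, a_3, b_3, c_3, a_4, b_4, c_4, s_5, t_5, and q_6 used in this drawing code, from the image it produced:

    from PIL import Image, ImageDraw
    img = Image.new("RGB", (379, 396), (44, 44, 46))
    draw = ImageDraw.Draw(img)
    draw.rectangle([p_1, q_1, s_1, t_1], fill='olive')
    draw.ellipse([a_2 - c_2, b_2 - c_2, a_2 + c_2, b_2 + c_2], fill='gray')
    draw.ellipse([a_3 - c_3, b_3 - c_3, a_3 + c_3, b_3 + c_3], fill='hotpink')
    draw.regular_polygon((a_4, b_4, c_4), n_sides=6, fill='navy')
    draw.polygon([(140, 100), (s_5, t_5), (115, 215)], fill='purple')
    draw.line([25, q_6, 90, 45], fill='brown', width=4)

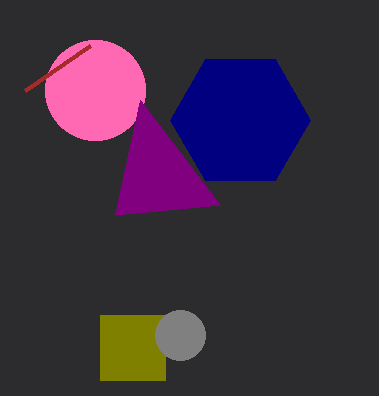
p_1 = 100
q_1 = 315
s_1 = 165
t_1 = 380
a_2 = 180
b_2 = 335
c_2 = 25
a_3 = 95
b_3 = 90
c_3 = 50
a_4 = 240
b_4 = 120
c_4 = 70
s_5 = 220
t_5 = 205
q_6 = 90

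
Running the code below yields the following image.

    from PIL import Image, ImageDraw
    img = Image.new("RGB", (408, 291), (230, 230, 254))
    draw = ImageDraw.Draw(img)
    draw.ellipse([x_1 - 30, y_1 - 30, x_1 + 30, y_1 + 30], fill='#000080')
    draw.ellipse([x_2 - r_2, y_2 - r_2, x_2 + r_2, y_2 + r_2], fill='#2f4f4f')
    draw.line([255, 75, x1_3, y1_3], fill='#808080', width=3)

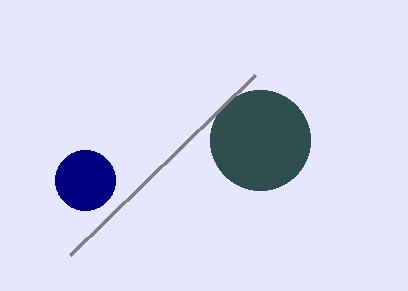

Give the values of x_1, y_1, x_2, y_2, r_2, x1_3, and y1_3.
x_1 = 85, y_1 = 180, x_2 = 260, y_2 = 140, r_2 = 50, x1_3 = 70, y1_3 = 255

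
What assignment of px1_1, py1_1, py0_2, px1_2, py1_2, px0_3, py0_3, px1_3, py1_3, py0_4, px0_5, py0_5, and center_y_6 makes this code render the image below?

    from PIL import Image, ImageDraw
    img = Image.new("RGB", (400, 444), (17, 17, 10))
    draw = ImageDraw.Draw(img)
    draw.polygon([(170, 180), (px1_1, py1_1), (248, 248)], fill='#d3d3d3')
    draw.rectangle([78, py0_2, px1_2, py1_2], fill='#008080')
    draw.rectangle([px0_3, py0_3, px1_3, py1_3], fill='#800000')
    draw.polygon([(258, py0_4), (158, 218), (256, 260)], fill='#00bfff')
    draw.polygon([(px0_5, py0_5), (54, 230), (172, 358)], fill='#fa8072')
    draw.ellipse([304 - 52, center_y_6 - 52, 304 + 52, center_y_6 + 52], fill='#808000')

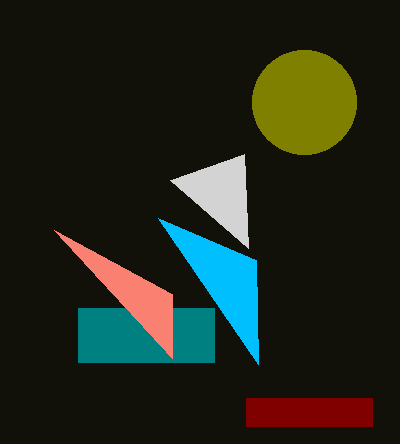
px1_1 = 244
py1_1 = 154
py0_2 = 308
px1_2 = 214
py1_2 = 362
px0_3 = 246
py0_3 = 398
px1_3 = 372
py1_3 = 426
py0_4 = 364
px0_5 = 172
py0_5 = 294
center_y_6 = 102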